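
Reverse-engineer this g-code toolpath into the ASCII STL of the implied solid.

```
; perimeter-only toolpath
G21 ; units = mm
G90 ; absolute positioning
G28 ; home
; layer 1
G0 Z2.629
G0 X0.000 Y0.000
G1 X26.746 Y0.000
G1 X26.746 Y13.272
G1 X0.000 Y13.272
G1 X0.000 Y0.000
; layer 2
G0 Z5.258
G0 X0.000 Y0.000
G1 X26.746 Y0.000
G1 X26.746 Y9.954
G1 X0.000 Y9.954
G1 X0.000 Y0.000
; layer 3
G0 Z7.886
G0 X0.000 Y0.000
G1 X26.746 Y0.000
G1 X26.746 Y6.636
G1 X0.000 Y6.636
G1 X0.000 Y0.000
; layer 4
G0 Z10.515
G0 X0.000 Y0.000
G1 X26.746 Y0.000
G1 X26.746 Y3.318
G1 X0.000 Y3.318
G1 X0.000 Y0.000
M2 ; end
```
solid part
  facet normal 0.0000 0.0000 -1.0000
    outer loop
      vertex 26.746 16.590 0.000
      vertex 26.746 0.000 0.000
      vertex 0.000 0.000 0.000
    endloop
  endfacet
  facet normal 0.0000 0.0000 -1.0000
    outer loop
      vertex 0.000 16.590 0.000
      vertex 26.746 16.590 0.000
      vertex 0.000 0.000 0.000
    endloop
  endfacet
  facet normal 0.0000 -1.0000 0.0000
    outer loop
      vertex 0.000 0.000 0.000
      vertex 26.746 0.000 0.000
      vertex 26.746 0.000 13.144
    endloop
  endfacet
  facet normal 0.0000 -1.0000 0.0000
    outer loop
      vertex 0.000 0.000 0.000
      vertex 26.746 0.000 13.144
      vertex 0.000 0.000 13.144
    endloop
  endfacet
  facet normal 0.0000 0.6210 0.7838
    outer loop
      vertex 0.000 0.000 13.144
      vertex 26.746 0.000 13.144
      vertex 26.746 16.590 0.000
    endloop
  endfacet
  facet normal 0.0000 0.6210 0.7838
    outer loop
      vertex 0.000 0.000 13.144
      vertex 26.746 16.590 0.000
      vertex 0.000 16.590 0.000
    endloop
  endfacet
  facet normal -1.0000 0.0000 0.0000
    outer loop
      vertex 0.000 0.000 13.144
      vertex 0.000 16.590 0.000
      vertex 0.000 0.000 0.000
    endloop
  endfacet
  facet normal 1.0000 0.0000 0.0000
    outer loop
      vertex 26.746 0.000 0.000
      vertex 26.746 16.590 0.000
      vertex 26.746 0.000 13.144
    endloop
  endfacet
endsolid part

The G0 Z moves step by Δz≈2.629 mm. The G1 loops shrink linearly with z, so the solid tapers from its base footprint up to z≈13.1. Closing with a flat bottom cap and the tapered top and triangulating gives 8 facets — a wedge (ramp): 26.7 × 16.6 mm base, rising to 13.1 mm along the y=0 edge and sloping linearly to z=0 at y=16.6.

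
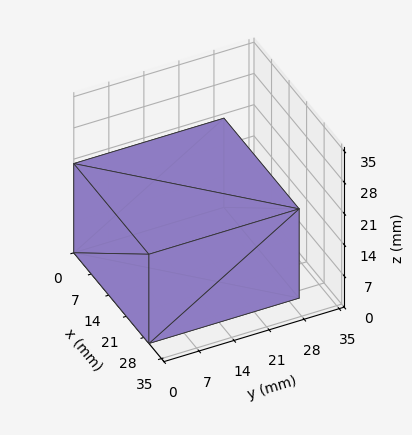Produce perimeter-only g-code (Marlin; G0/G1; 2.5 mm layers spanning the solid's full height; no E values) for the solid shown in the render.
Reading the render: the shape is a rectangular box, roughly 30 × 30 mm footprint and 20 mm tall (dimensions read to the nearest mm from the axis ticks). For the g-code, the solid's height is divided into equal slices at the stated Δz and each level perimeter traced with G1 moves after a G0 lift.

; perimeter-only toolpath
G21 ; units = mm
G90 ; absolute positioning
G28 ; home
; layer 1
G0 Z2.5
G0 X0.0 Y0.0
G1 X30.0 Y0.0
G1 X30.0 Y30.0
G1 X0.0 Y30.0
G1 X0.0 Y0.0
; layer 2
G0 Z5.0
G0 X0.0 Y0.0
G1 X30.0 Y0.0
G1 X30.0 Y30.0
G1 X0.0 Y30.0
G1 X0.0 Y0.0
; layer 3
G0 Z7.5
G0 X0.0 Y0.0
G1 X30.0 Y0.0
G1 X30.0 Y30.0
G1 X0.0 Y30.0
G1 X0.0 Y0.0
; layer 4
G0 Z10.0
G0 X0.0 Y0.0
G1 X30.0 Y0.0
G1 X30.0 Y30.0
G1 X0.0 Y30.0
G1 X0.0 Y0.0
; layer 5
G0 Z12.5
G0 X0.0 Y0.0
G1 X30.0 Y0.0
G1 X30.0 Y30.0
G1 X0.0 Y30.0
G1 X0.0 Y0.0
; layer 6
G0 Z15.0
G0 X0.0 Y0.0
G1 X30.0 Y0.0
G1 X30.0 Y30.0
G1 X0.0 Y30.0
G1 X0.0 Y0.0
; layer 7
G0 Z17.5
G0 X0.0 Y0.0
G1 X30.0 Y0.0
G1 X30.0 Y30.0
G1 X0.0 Y30.0
G1 X0.0 Y0.0
; layer 8
G0 Z20.0
G0 X0.0 Y0.0
G1 X30.0 Y0.0
G1 X30.0 Y30.0
G1 X0.0 Y30.0
G1 X0.0 Y0.0
M2 ; end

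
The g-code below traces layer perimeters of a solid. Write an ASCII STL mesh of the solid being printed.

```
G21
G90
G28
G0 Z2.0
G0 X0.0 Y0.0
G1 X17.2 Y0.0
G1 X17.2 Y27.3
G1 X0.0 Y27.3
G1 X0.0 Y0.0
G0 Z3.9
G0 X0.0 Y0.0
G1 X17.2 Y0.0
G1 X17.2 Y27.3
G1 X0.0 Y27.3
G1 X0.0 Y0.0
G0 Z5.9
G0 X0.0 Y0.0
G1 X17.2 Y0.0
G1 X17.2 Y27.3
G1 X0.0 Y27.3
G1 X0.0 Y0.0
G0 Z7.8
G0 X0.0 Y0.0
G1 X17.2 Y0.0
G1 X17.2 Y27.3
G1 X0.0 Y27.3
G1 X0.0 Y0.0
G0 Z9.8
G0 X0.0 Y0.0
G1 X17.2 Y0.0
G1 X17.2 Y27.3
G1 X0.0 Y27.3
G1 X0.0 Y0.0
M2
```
solid part
  facet normal 0.0000 0.0000 -1.0000
    outer loop
      vertex 17.2 27.3 0.0
      vertex 17.2 0.0 0.0
      vertex 0.0 0.0 0.0
    endloop
  endfacet
  facet normal 0.0000 0.0000 -1.0000
    outer loop
      vertex 0.0 27.3 0.0
      vertex 17.2 27.3 0.0
      vertex 0.0 0.0 0.0
    endloop
  endfacet
  facet normal 0.0000 0.0000 1.0000
    outer loop
      vertex 0.0 0.0 9.8
      vertex 17.2 0.0 9.8
      vertex 17.2 27.3 9.8
    endloop
  endfacet
  facet normal 0.0000 0.0000 1.0000
    outer loop
      vertex 0.0 0.0 9.8
      vertex 17.2 27.3 9.8
      vertex 0.0 27.3 9.8
    endloop
  endfacet
  facet normal 0.0000 -1.0000 0.0000
    outer loop
      vertex 0.0 0.0 0.0
      vertex 17.2 0.0 0.0
      vertex 17.2 0.0 9.8
    endloop
  endfacet
  facet normal 0.0000 -1.0000 0.0000
    outer loop
      vertex 0.0 0.0 0.0
      vertex 17.2 0.0 9.8
      vertex 0.0 0.0 9.8
    endloop
  endfacet
  facet normal 0.0000 1.0000 0.0000
    outer loop
      vertex 17.2 27.3 9.8
      vertex 17.2 27.3 0.0
      vertex 0.0 27.3 0.0
    endloop
  endfacet
  facet normal 0.0000 1.0000 0.0000
    outer loop
      vertex 0.0 27.3 9.8
      vertex 17.2 27.3 9.8
      vertex 0.0 27.3 0.0
    endloop
  endfacet
  facet normal -1.0000 0.0000 0.0000
    outer loop
      vertex 0.0 27.3 9.8
      vertex 0.0 27.3 0.0
      vertex 0.0 0.0 0.0
    endloop
  endfacet
  facet normal -1.0000 0.0000 0.0000
    outer loop
      vertex 0.0 0.0 9.8
      vertex 0.0 27.3 9.8
      vertex 0.0 0.0 0.0
    endloop
  endfacet
  facet normal 1.0000 0.0000 0.0000
    outer loop
      vertex 17.2 0.0 0.0
      vertex 17.2 27.3 0.0
      vertex 17.2 27.3 9.8
    endloop
  endfacet
  facet normal 1.0000 0.0000 0.0000
    outer loop
      vertex 17.2 0.0 0.0
      vertex 17.2 27.3 9.8
      vertex 17.2 0.0 9.8
    endloop
  endfacet
endsolid part

The G0 Z moves step by Δz≈2.0 mm. Every layer's G1 loop is the same polygon, so the solid is a straight extrusion of it from z=0 to z≈9.8. Closing with flat bottom and top caps and triangulating gives 12 facets — a rectangular box, roughly 17.2 × 27.3 mm footprint and 9.8 mm tall.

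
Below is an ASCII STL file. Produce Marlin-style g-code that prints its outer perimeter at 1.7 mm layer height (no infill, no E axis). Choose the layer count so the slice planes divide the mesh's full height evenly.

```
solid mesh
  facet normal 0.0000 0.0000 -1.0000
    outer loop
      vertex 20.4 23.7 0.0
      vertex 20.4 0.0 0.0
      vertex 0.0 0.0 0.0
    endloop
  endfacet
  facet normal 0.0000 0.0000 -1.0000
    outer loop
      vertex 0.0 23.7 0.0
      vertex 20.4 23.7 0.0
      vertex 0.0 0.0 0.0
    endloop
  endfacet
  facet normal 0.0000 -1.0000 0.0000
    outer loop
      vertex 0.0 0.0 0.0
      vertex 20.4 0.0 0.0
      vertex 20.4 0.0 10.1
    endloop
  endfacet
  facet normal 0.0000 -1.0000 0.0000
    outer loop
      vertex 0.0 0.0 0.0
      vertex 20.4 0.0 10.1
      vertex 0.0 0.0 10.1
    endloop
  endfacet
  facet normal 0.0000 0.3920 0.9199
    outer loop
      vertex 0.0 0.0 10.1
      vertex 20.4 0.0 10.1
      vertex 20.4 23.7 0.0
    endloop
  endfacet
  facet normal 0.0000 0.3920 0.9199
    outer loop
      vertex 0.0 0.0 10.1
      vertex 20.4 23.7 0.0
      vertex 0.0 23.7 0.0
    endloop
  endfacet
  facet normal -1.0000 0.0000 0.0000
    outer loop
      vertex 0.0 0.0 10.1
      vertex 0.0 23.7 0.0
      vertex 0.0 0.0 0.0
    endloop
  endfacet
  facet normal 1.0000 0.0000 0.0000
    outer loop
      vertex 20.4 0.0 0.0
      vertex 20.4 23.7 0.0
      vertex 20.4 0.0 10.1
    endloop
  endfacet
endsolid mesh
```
; perimeter-only toolpath
G21 ; units = mm
G90 ; absolute positioning
G28 ; home
; layer 1
G0 Z1.7
G0 X0.0 Y0.0
G1 X20.4 Y0.0
G1 X20.4 Y19.7
G1 X0.0 Y19.7
G1 X0.0 Y0.0
; layer 2
G0 Z3.4
G0 X0.0 Y0.0
G1 X20.4 Y0.0
G1 X20.4 Y15.8
G1 X0.0 Y15.8
G1 X0.0 Y0.0
; layer 3
G0 Z5.0
G0 X0.0 Y0.0
G1 X20.4 Y0.0
G1 X20.4 Y11.8
G1 X0.0 Y11.8
G1 X0.0 Y0.0
; layer 4
G0 Z6.7
G0 X0.0 Y0.0
G1 X20.4 Y0.0
G1 X20.4 Y7.9
G1 X0.0 Y7.9
G1 X0.0 Y0.0
; layer 5
G0 Z8.4
G0 X0.0 Y0.0
G1 X20.4 Y0.0
G1 X20.4 Y4.0
G1 X0.0 Y4.0
G1 X0.0 Y0.0
M2 ; end

The solid is a wedge (ramp): 20.4 × 23.7 mm base, rising to 10.1 mm along the y=0 edge and sloping linearly to z=0 at y=23.7. Slicing at Δz = 1.7 mm — 6 equal slices spanning the solid's height, so layer i sits at z = i·h/6 — gives 5 non-empty perimeters. Each is a 4-segment closed polygon; G0 lifts to the layer z and rapids to the start vertex, then G1 traces the edges. The cross-section shrinks linearly with z (the slice at the apex is degenerate and omitted).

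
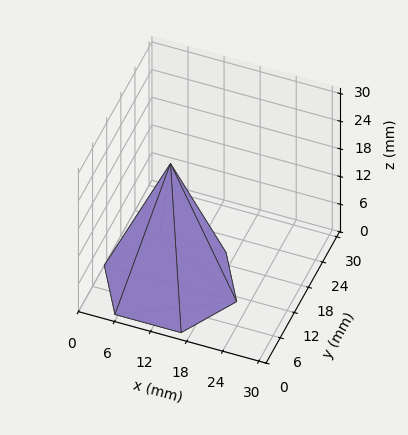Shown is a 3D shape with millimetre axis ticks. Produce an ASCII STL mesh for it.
Reading the render: the shape is a regular 6-sided pyramid, base circumscribed radius ≈ 11 mm, apex at z ≈ 26 mm (dimensions read to the nearest mm from the axis ticks). For the STL, each face is triangulated and given an outward normal.

solid part
  facet normal 0.0000 0.0000 -1.0000
    outer loop
      vertex 5.500 20.526 0.000
      vertex 16.500 20.526 0.000
      vertex 22.000 11.000 0.000
    endloop
  endfacet
  facet normal 0.0000 0.0000 -1.0000
    outer loop
      vertex 0.000 11.000 0.000
      vertex 5.500 20.526 0.000
      vertex 22.000 11.000 0.000
    endloop
  endfacet
  facet normal 0.0000 0.0000 -1.0000
    outer loop
      vertex 5.500 1.474 0.000
      vertex 0.000 11.000 0.000
      vertex 22.000 11.000 0.000
    endloop
  endfacet
  facet normal 0.0000 0.0000 -1.0000
    outer loop
      vertex 16.500 1.474 0.000
      vertex 5.500 1.474 0.000
      vertex 22.000 11.000 0.000
    endloop
  endfacet
  facet normal 0.8132 0.4695 0.3440
    outer loop
      vertex 22.000 11.000 0.000
      vertex 16.500 20.526 0.000
      vertex 11.000 11.000 26.000
    endloop
  endfacet
  facet normal 0.0000 0.9390 0.3440
    outer loop
      vertex 16.500 20.526 0.000
      vertex 5.500 20.526 0.000
      vertex 11.000 11.000 26.000
    endloop
  endfacet
  facet normal -0.8132 0.4695 0.3440
    outer loop
      vertex 5.500 20.526 0.000
      vertex 0.000 11.000 0.000
      vertex 11.000 11.000 26.000
    endloop
  endfacet
  facet normal -0.8132 -0.4695 0.3440
    outer loop
      vertex 0.000 11.000 0.000
      vertex 5.500 1.474 0.000
      vertex 11.000 11.000 26.000
    endloop
  endfacet
  facet normal 0.0000 -0.9390 0.3440
    outer loop
      vertex 5.500 1.474 0.000
      vertex 16.500 1.474 0.000
      vertex 11.000 11.000 26.000
    endloop
  endfacet
  facet normal 0.8132 -0.4695 0.3440
    outer loop
      vertex 16.500 1.474 0.000
      vertex 22.000 11.000 0.000
      vertex 11.000 11.000 26.000
    endloop
  endfacet
endsolid part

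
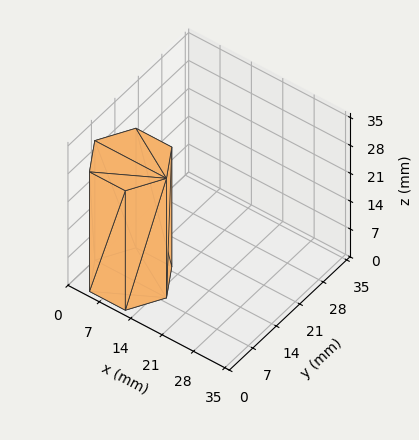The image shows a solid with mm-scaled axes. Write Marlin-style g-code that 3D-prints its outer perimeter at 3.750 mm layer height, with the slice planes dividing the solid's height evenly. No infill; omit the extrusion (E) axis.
Reading the render: the shape is a regular 6-sided prism (a cylinder approximated with 6 flat sides), circumscribed radius ≈ 8 mm, height ≈ 30 mm (dimensions read to the nearest mm from the axis ticks). For the g-code, the solid's height is divided into equal slices at the stated Δz and each level perimeter traced with G1 moves after a G0 lift.

; perimeter-only toolpath
G21 ; units = mm
G90 ; absolute positioning
G28 ; home
; layer 1
G0 Z3.750
G0 X16.000 Y8.000
G1 X12.000 Y14.928
G1 X4.000 Y14.928
G1 X0.000 Y8.000
G1 X4.000 Y1.072
G1 X12.000 Y1.072
G1 X16.000 Y8.000
; layer 2
G0 Z7.500
G0 X16.000 Y8.000
G1 X12.000 Y14.928
G1 X4.000 Y14.928
G1 X0.000 Y8.000
G1 X4.000 Y1.072
G1 X12.000 Y1.072
G1 X16.000 Y8.000
; layer 3
G0 Z11.250
G0 X16.000 Y8.000
G1 X12.000 Y14.928
G1 X4.000 Y14.928
G1 X0.000 Y8.000
G1 X4.000 Y1.072
G1 X12.000 Y1.072
G1 X16.000 Y8.000
; layer 4
G0 Z15.000
G0 X16.000 Y8.000
G1 X12.000 Y14.928
G1 X4.000 Y14.928
G1 X0.000 Y8.000
G1 X4.000 Y1.072
G1 X12.000 Y1.072
G1 X16.000 Y8.000
; layer 5
G0 Z18.750
G0 X16.000 Y8.000
G1 X12.000 Y14.928
G1 X4.000 Y14.928
G1 X0.000 Y8.000
G1 X4.000 Y1.072
G1 X12.000 Y1.072
G1 X16.000 Y8.000
; layer 6
G0 Z22.500
G0 X16.000 Y8.000
G1 X12.000 Y14.928
G1 X4.000 Y14.928
G1 X0.000 Y8.000
G1 X4.000 Y1.072
G1 X12.000 Y1.072
G1 X16.000 Y8.000
; layer 7
G0 Z26.250
G0 X16.000 Y8.000
G1 X12.000 Y14.928
G1 X4.000 Y14.928
G1 X0.000 Y8.000
G1 X4.000 Y1.072
G1 X12.000 Y1.072
G1 X16.000 Y8.000
; layer 8
G0 Z30.000
G0 X16.000 Y8.000
G1 X12.000 Y14.928
G1 X4.000 Y14.928
G1 X0.000 Y8.000
G1 X4.000 Y1.072
G1 X12.000 Y1.072
G1 X16.000 Y8.000
M2 ; end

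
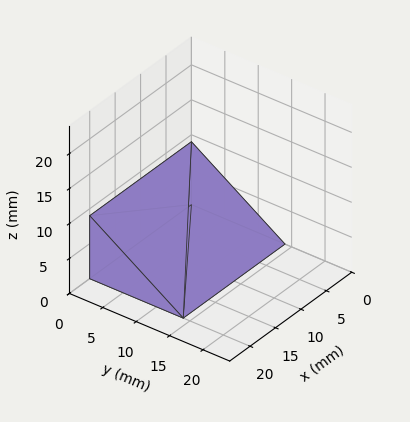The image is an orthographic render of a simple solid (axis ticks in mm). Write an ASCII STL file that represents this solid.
Reading the render: the shape is a wedge (ramp): 20 × 14 mm base, rising to 9 mm along the y=0 edge and sloping linearly to z=0 at y=14 (dimensions read to the nearest mm from the axis ticks). For the STL, each face is triangulated and given an outward normal.

solid part
  facet normal 0.0000 0.0000 -1.0000
    outer loop
      vertex 20.0 14.0 0.0
      vertex 20.0 0.0 0.0
      vertex 0.0 0.0 0.0
    endloop
  endfacet
  facet normal 0.0000 0.0000 -1.0000
    outer loop
      vertex 0.0 14.0 0.0
      vertex 20.0 14.0 0.0
      vertex 0.0 0.0 0.0
    endloop
  endfacet
  facet normal 0.0000 -1.0000 0.0000
    outer loop
      vertex 0.0 0.0 0.0
      vertex 20.0 0.0 0.0
      vertex 20.0 0.0 9.0
    endloop
  endfacet
  facet normal 0.0000 -1.0000 0.0000
    outer loop
      vertex 0.0 0.0 0.0
      vertex 20.0 0.0 9.0
      vertex 0.0 0.0 9.0
    endloop
  endfacet
  facet normal 0.0000 0.5408 0.8412
    outer loop
      vertex 0.0 0.0 9.0
      vertex 20.0 0.0 9.0
      vertex 20.0 14.0 0.0
    endloop
  endfacet
  facet normal 0.0000 0.5408 0.8412
    outer loop
      vertex 0.0 0.0 9.0
      vertex 20.0 14.0 0.0
      vertex 0.0 14.0 0.0
    endloop
  endfacet
  facet normal -1.0000 0.0000 0.0000
    outer loop
      vertex 0.0 0.0 9.0
      vertex 0.0 14.0 0.0
      vertex 0.0 0.0 0.0
    endloop
  endfacet
  facet normal 1.0000 0.0000 0.0000
    outer loop
      vertex 20.0 0.0 0.0
      vertex 20.0 14.0 0.0
      vertex 20.0 0.0 9.0
    endloop
  endfacet
endsolid part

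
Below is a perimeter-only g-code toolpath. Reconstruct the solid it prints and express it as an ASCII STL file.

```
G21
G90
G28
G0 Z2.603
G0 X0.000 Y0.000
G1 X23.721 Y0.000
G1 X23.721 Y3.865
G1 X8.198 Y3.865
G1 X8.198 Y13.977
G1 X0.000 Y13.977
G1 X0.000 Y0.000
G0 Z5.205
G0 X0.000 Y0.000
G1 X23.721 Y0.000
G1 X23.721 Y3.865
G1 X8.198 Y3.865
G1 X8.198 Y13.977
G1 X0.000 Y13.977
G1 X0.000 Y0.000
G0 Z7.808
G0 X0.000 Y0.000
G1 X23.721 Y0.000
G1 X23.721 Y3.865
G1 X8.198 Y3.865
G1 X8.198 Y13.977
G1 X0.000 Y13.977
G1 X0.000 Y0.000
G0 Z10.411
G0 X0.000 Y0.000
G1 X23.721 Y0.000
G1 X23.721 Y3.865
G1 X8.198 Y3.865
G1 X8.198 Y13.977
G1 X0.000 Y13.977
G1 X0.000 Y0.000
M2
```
solid part
  facet normal 0.0000 0.0000 -1.0000
    outer loop
      vertex 23.721 3.865 0.000
      vertex 23.721 0.000 0.000
      vertex 0.000 0.000 0.000
    endloop
  endfacet
  facet normal 0.0000 0.0000 -1.0000
    outer loop
      vertex 8.198 3.865 0.000
      vertex 23.721 3.865 0.000
      vertex 0.000 0.000 0.000
    endloop
  endfacet
  facet normal 0.0000 0.0000 -1.0000
    outer loop
      vertex 8.198 13.977 0.000
      vertex 8.198 3.865 0.000
      vertex 0.000 0.000 0.000
    endloop
  endfacet
  facet normal 0.0000 0.0000 -1.0000
    outer loop
      vertex 0.000 13.977 0.000
      vertex 8.198 13.977 0.000
      vertex 0.000 0.000 0.000
    endloop
  endfacet
  facet normal 0.0000 0.0000 1.0000
    outer loop
      vertex 0.000 0.000 10.411
      vertex 23.721 0.000 10.411
      vertex 23.721 3.865 10.411
    endloop
  endfacet
  facet normal 0.0000 0.0000 1.0000
    outer loop
      vertex 0.000 0.000 10.411
      vertex 23.721 3.865 10.411
      vertex 8.198 3.865 10.411
    endloop
  endfacet
  facet normal 0.0000 0.0000 1.0000
    outer loop
      vertex 0.000 0.000 10.411
      vertex 8.198 3.865 10.411
      vertex 8.198 13.977 10.411
    endloop
  endfacet
  facet normal 0.0000 0.0000 1.0000
    outer loop
      vertex 0.000 0.000 10.411
      vertex 8.198 13.977 10.411
      vertex 0.000 13.977 10.411
    endloop
  endfacet
  facet normal 0.0000 -1.0000 0.0000
    outer loop
      vertex 0.000 0.000 0.000
      vertex 23.721 0.000 0.000
      vertex 23.721 0.000 10.411
    endloop
  endfacet
  facet normal 0.0000 -1.0000 0.0000
    outer loop
      vertex 0.000 0.000 0.000
      vertex 23.721 0.000 10.411
      vertex 0.000 0.000 10.411
    endloop
  endfacet
  facet normal 1.0000 0.0000 0.0000
    outer loop
      vertex 23.721 0.000 0.000
      vertex 23.721 3.865 0.000
      vertex 23.721 3.865 10.411
    endloop
  endfacet
  facet normal 1.0000 0.0000 0.0000
    outer loop
      vertex 23.721 0.000 0.000
      vertex 23.721 3.865 10.411
      vertex 23.721 0.000 10.411
    endloop
  endfacet
  facet normal 0.0000 1.0000 0.0000
    outer loop
      vertex 23.721 3.865 0.000
      vertex 8.198 3.865 0.000
      vertex 8.198 3.865 10.411
    endloop
  endfacet
  facet normal 0.0000 1.0000 0.0000
    outer loop
      vertex 23.721 3.865 0.000
      vertex 8.198 3.865 10.411
      vertex 23.721 3.865 10.411
    endloop
  endfacet
  facet normal 1.0000 0.0000 0.0000
    outer loop
      vertex 8.198 3.865 0.000
      vertex 8.198 13.977 0.000
      vertex 8.198 13.977 10.411
    endloop
  endfacet
  facet normal 1.0000 0.0000 0.0000
    outer loop
      vertex 8.198 3.865 0.000
      vertex 8.198 13.977 10.411
      vertex 8.198 3.865 10.411
    endloop
  endfacet
  facet normal 0.0000 1.0000 0.0000
    outer loop
      vertex 8.198 13.977 0.000
      vertex 0.000 13.977 0.000
      vertex 0.000 13.977 10.411
    endloop
  endfacet
  facet normal 0.0000 1.0000 0.0000
    outer loop
      vertex 8.198 13.977 0.000
      vertex 0.000 13.977 10.411
      vertex 8.198 13.977 10.411
    endloop
  endfacet
  facet normal -1.0000 0.0000 0.0000
    outer loop
      vertex 0.000 13.977 0.000
      vertex 0.000 0.000 0.000
      vertex 0.000 0.000 10.411
    endloop
  endfacet
  facet normal -1.0000 0.0000 0.0000
    outer loop
      vertex 0.000 13.977 0.000
      vertex 0.000 0.000 10.411
      vertex 0.000 13.977 10.411
    endloop
  endfacet
endsolid part

The G0 Z moves step by Δz≈2.603 mm. Every layer's G1 loop is the same polygon, so the solid is a straight extrusion of it from z=0 to z≈10.4. Closing with flat bottom and top caps and triangulating gives 20 facets — an L-shaped prism: outer 23.7 × 14 mm, arm thicknesses ≈ 3.87 mm (horizontal) and 8.2 mm (vertical), extruded 10.4 mm in z.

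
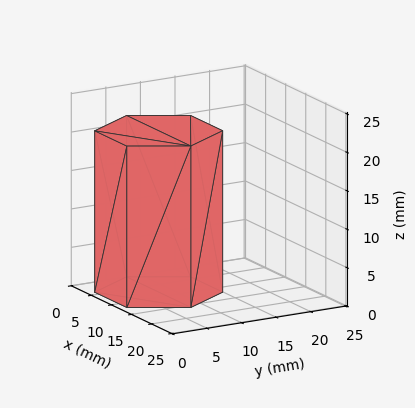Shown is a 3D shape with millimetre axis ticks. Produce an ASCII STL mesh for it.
Reading the render: the shape is a regular 6-sided prism (a cylinder approximated with 6 flat sides), circumscribed radius ≈ 8 mm, height ≈ 21 mm (dimensions read to the nearest mm from the axis ticks). For the STL, each face is triangulated and given an outward normal.

solid part
  facet normal 0.0000 0.0000 -1.0000
    outer loop
      vertex 4.000 14.928 0.000
      vertex 12.000 14.928 0.000
      vertex 16.000 8.000 0.000
    endloop
  endfacet
  facet normal 0.0000 0.0000 -1.0000
    outer loop
      vertex 0.000 8.000 0.000
      vertex 4.000 14.928 0.000
      vertex 16.000 8.000 0.000
    endloop
  endfacet
  facet normal 0.0000 0.0000 -1.0000
    outer loop
      vertex 4.000 1.072 0.000
      vertex 0.000 8.000 0.000
      vertex 16.000 8.000 0.000
    endloop
  endfacet
  facet normal 0.0000 0.0000 -1.0000
    outer loop
      vertex 12.000 1.072 0.000
      vertex 4.000 1.072 0.000
      vertex 16.000 8.000 0.000
    endloop
  endfacet
  facet normal 0.0000 0.0000 1.0000
    outer loop
      vertex 16.000 8.000 21.000
      vertex 12.000 14.928 21.000
      vertex 4.000 14.928 21.000
    endloop
  endfacet
  facet normal 0.0000 0.0000 1.0000
    outer loop
      vertex 16.000 8.000 21.000
      vertex 4.000 14.928 21.000
      vertex 0.000 8.000 21.000
    endloop
  endfacet
  facet normal 0.0000 0.0000 1.0000
    outer loop
      vertex 16.000 8.000 21.000
      vertex 0.000 8.000 21.000
      vertex 4.000 1.072 21.000
    endloop
  endfacet
  facet normal 0.0000 0.0000 1.0000
    outer loop
      vertex 16.000 8.000 21.000
      vertex 4.000 1.072 21.000
      vertex 12.000 1.072 21.000
    endloop
  endfacet
  facet normal 0.8660 0.5000 0.0000
    outer loop
      vertex 16.000 8.000 0.000
      vertex 12.000 14.928 0.000
      vertex 12.000 14.928 21.000
    endloop
  endfacet
  facet normal 0.8660 0.5000 0.0000
    outer loop
      vertex 16.000 8.000 0.000
      vertex 12.000 14.928 21.000
      vertex 16.000 8.000 21.000
    endloop
  endfacet
  facet normal 0.0000 1.0000 0.0000
    outer loop
      vertex 12.000 14.928 0.000
      vertex 4.000 14.928 0.000
      vertex 4.000 14.928 21.000
    endloop
  endfacet
  facet normal 0.0000 1.0000 0.0000
    outer loop
      vertex 12.000 14.928 0.000
      vertex 4.000 14.928 21.000
      vertex 12.000 14.928 21.000
    endloop
  endfacet
  facet normal -0.8660 0.5000 0.0000
    outer loop
      vertex 4.000 14.928 0.000
      vertex 0.000 8.000 0.000
      vertex 0.000 8.000 21.000
    endloop
  endfacet
  facet normal -0.8660 0.5000 0.0000
    outer loop
      vertex 4.000 14.928 0.000
      vertex 0.000 8.000 21.000
      vertex 4.000 14.928 21.000
    endloop
  endfacet
  facet normal -0.8660 -0.5000 0.0000
    outer loop
      vertex 0.000 8.000 0.000
      vertex 4.000 1.072 0.000
      vertex 4.000 1.072 21.000
    endloop
  endfacet
  facet normal -0.8660 -0.5000 0.0000
    outer loop
      vertex 0.000 8.000 0.000
      vertex 4.000 1.072 21.000
      vertex 0.000 8.000 21.000
    endloop
  endfacet
  facet normal 0.0000 -1.0000 0.0000
    outer loop
      vertex 4.000 1.072 0.000
      vertex 12.000 1.072 0.000
      vertex 12.000 1.072 21.000
    endloop
  endfacet
  facet normal 0.0000 -1.0000 0.0000
    outer loop
      vertex 4.000 1.072 0.000
      vertex 12.000 1.072 21.000
      vertex 4.000 1.072 21.000
    endloop
  endfacet
  facet normal 0.8660 -0.5000 0.0000
    outer loop
      vertex 12.000 1.072 0.000
      vertex 16.000 8.000 0.000
      vertex 16.000 8.000 21.000
    endloop
  endfacet
  facet normal 0.8660 -0.5000 0.0000
    outer loop
      vertex 12.000 1.072 0.000
      vertex 16.000 8.000 21.000
      vertex 12.000 1.072 21.000
    endloop
  endfacet
endsolid part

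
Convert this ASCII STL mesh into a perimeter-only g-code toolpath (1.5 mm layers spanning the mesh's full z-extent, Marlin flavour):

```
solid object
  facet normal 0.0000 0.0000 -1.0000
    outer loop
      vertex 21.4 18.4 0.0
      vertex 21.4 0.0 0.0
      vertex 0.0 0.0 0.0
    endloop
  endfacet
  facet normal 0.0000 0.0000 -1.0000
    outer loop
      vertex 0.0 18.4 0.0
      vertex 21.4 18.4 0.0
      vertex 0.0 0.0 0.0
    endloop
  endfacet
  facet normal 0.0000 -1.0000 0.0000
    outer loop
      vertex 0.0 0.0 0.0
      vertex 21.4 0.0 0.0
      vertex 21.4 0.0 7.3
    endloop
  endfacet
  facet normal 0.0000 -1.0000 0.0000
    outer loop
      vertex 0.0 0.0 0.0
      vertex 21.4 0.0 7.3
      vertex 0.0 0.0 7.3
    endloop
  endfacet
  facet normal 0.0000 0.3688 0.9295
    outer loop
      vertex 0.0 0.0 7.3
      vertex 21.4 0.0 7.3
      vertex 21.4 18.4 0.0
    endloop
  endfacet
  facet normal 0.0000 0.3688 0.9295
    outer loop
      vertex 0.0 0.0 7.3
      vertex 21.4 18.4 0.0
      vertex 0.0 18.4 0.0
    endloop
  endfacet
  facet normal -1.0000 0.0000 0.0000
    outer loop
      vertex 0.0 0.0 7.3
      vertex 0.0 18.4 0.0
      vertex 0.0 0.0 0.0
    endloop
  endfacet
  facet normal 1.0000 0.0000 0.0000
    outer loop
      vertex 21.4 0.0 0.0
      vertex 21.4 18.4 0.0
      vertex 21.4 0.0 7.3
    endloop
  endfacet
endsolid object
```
; perimeter-only toolpath
G21 ; units = mm
G90 ; absolute positioning
G28 ; home
; layer 1
G0 Z1.5
G0 X0.0 Y0.0
G1 X21.4 Y0.0
G1 X21.4 Y14.7
G1 X0.0 Y14.7
G1 X0.0 Y0.0
; layer 2
G0 Z2.9
G0 X0.0 Y0.0
G1 X21.4 Y0.0
G1 X21.4 Y11.0
G1 X0.0 Y11.0
G1 X0.0 Y0.0
; layer 3
G0 Z4.4
G0 X0.0 Y0.0
G1 X21.4 Y0.0
G1 X21.4 Y7.4
G1 X0.0 Y7.4
G1 X0.0 Y0.0
; layer 4
G0 Z5.8
G0 X0.0 Y0.0
G1 X21.4 Y0.0
G1 X21.4 Y3.7
G1 X0.0 Y3.7
G1 X0.0 Y0.0
M2 ; end

The solid is a wedge (ramp): 21.4 × 18.4 mm base, rising to 7.3 mm along the y=0 edge and sloping linearly to z=0 at y=18.4. Slicing at Δz = 1.5 mm — 5 equal slices spanning the solid's height, so layer i sits at z = i·h/5 — gives 4 non-empty perimeters. Each is a 4-segment closed polygon; G0 lifts to the layer z and rapids to the start vertex, then G1 traces the edges. The cross-section shrinks linearly with z (the slice at the apex is degenerate and omitted).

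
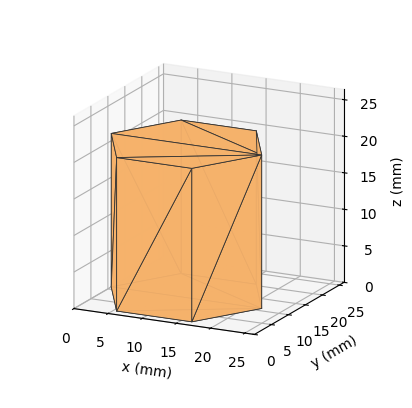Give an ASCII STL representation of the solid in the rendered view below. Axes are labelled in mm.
Reading the render: the shape is a regular 6-sided prism (a cylinder approximated with 6 flat sides), circumscribed radius ≈ 11 mm, height ≈ 21 mm (dimensions read to the nearest mm from the axis ticks). For the STL, each face is triangulated and given an outward normal.

solid part
  facet normal 0.0000 0.0000 -1.0000
    outer loop
      vertex 5.5 20.5 0.0
      vertex 16.5 20.5 0.0
      vertex 22.0 11.0 0.0
    endloop
  endfacet
  facet normal 0.0000 0.0000 -1.0000
    outer loop
      vertex 0.0 11.0 0.0
      vertex 5.5 20.5 0.0
      vertex 22.0 11.0 0.0
    endloop
  endfacet
  facet normal 0.0000 0.0000 -1.0000
    outer loop
      vertex 5.5 1.5 0.0
      vertex 0.0 11.0 0.0
      vertex 22.0 11.0 0.0
    endloop
  endfacet
  facet normal 0.0000 0.0000 -1.0000
    outer loop
      vertex 16.5 1.5 0.0
      vertex 5.5 1.5 0.0
      vertex 22.0 11.0 0.0
    endloop
  endfacet
  facet normal 0.0000 0.0000 1.0000
    outer loop
      vertex 22.0 11.0 21.0
      vertex 16.5 20.5 21.0
      vertex 5.5 20.5 21.0
    endloop
  endfacet
  facet normal 0.0000 0.0000 1.0000
    outer loop
      vertex 22.0 11.0 21.0
      vertex 5.5 20.5 21.0
      vertex 0.0 11.0 21.0
    endloop
  endfacet
  facet normal 0.0000 0.0000 1.0000
    outer loop
      vertex 22.0 11.0 21.0
      vertex 0.0 11.0 21.0
      vertex 5.5 1.5 21.0
    endloop
  endfacet
  facet normal 0.0000 0.0000 1.0000
    outer loop
      vertex 22.0 11.0 21.0
      vertex 5.5 1.5 21.0
      vertex 16.5 1.5 21.0
    endloop
  endfacet
  facet normal 0.8654 0.5010 0.0000
    outer loop
      vertex 22.0 11.0 0.0
      vertex 16.5 20.5 0.0
      vertex 16.5 20.5 21.0
    endloop
  endfacet
  facet normal 0.8654 0.5010 0.0000
    outer loop
      vertex 22.0 11.0 0.0
      vertex 16.5 20.5 21.0
      vertex 22.0 11.0 21.0
    endloop
  endfacet
  facet normal 0.0000 1.0000 0.0000
    outer loop
      vertex 16.5 20.5 0.0
      vertex 5.5 20.5 0.0
      vertex 5.5 20.5 21.0
    endloop
  endfacet
  facet normal 0.0000 1.0000 0.0000
    outer loop
      vertex 16.5 20.5 0.0
      vertex 5.5 20.5 21.0
      vertex 16.5 20.5 21.0
    endloop
  endfacet
  facet normal -0.8654 0.5010 0.0000
    outer loop
      vertex 5.5 20.5 0.0
      vertex 0.0 11.0 0.0
      vertex 0.0 11.0 21.0
    endloop
  endfacet
  facet normal -0.8654 0.5010 0.0000
    outer loop
      vertex 5.5 20.5 0.0
      vertex 0.0 11.0 21.0
      vertex 5.5 20.5 21.0
    endloop
  endfacet
  facet normal -0.8654 -0.5010 0.0000
    outer loop
      vertex 0.0 11.0 0.0
      vertex 5.5 1.5 0.0
      vertex 5.5 1.5 21.0
    endloop
  endfacet
  facet normal -0.8654 -0.5010 0.0000
    outer loop
      vertex 0.0 11.0 0.0
      vertex 5.5 1.5 21.0
      vertex 0.0 11.0 21.0
    endloop
  endfacet
  facet normal 0.0000 -1.0000 0.0000
    outer loop
      vertex 5.5 1.5 0.0
      vertex 16.5 1.5 0.0
      vertex 16.5 1.5 21.0
    endloop
  endfacet
  facet normal 0.0000 -1.0000 0.0000
    outer loop
      vertex 5.5 1.5 0.0
      vertex 16.5 1.5 21.0
      vertex 5.5 1.5 21.0
    endloop
  endfacet
  facet normal 0.8654 -0.5010 0.0000
    outer loop
      vertex 16.5 1.5 0.0
      vertex 22.0 11.0 0.0
      vertex 22.0 11.0 21.0
    endloop
  endfacet
  facet normal 0.8654 -0.5010 0.0000
    outer loop
      vertex 16.5 1.5 0.0
      vertex 22.0 11.0 21.0
      vertex 16.5 1.5 21.0
    endloop
  endfacet
endsolid part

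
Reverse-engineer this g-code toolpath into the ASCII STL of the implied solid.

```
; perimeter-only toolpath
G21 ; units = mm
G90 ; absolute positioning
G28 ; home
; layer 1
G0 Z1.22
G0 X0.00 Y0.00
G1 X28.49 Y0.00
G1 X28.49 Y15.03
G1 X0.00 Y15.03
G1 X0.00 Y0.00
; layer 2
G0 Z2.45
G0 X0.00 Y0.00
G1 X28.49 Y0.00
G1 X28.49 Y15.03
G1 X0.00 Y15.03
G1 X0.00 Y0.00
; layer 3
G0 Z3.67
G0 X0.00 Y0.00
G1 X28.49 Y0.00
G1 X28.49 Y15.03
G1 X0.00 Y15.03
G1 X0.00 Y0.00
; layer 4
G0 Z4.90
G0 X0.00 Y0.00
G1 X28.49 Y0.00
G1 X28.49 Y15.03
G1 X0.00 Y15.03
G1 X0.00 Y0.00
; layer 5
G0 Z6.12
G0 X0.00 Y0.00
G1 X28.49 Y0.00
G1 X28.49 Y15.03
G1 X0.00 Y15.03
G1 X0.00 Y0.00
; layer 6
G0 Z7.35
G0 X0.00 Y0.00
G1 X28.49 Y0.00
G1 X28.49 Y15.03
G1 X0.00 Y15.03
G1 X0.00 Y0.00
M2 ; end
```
solid part
  facet normal 0.0000 0.0000 -1.0000
    outer loop
      vertex 28.49 15.03 0.00
      vertex 28.49 0.00 0.00
      vertex 0.00 0.00 0.00
    endloop
  endfacet
  facet normal 0.0000 0.0000 -1.0000
    outer loop
      vertex 0.00 15.03 0.00
      vertex 28.49 15.03 0.00
      vertex 0.00 0.00 0.00
    endloop
  endfacet
  facet normal 0.0000 0.0000 1.0000
    outer loop
      vertex 0.00 0.00 7.35
      vertex 28.49 0.00 7.35
      vertex 28.49 15.03 7.35
    endloop
  endfacet
  facet normal 0.0000 0.0000 1.0000
    outer loop
      vertex 0.00 0.00 7.35
      vertex 28.49 15.03 7.35
      vertex 0.00 15.03 7.35
    endloop
  endfacet
  facet normal 0.0000 -1.0000 0.0000
    outer loop
      vertex 0.00 0.00 0.00
      vertex 28.49 0.00 0.00
      vertex 28.49 0.00 7.35
    endloop
  endfacet
  facet normal 0.0000 -1.0000 0.0000
    outer loop
      vertex 0.00 0.00 0.00
      vertex 28.49 0.00 7.35
      vertex 0.00 0.00 7.35
    endloop
  endfacet
  facet normal 0.0000 1.0000 0.0000
    outer loop
      vertex 28.49 15.03 7.35
      vertex 28.49 15.03 0.00
      vertex 0.00 15.03 0.00
    endloop
  endfacet
  facet normal 0.0000 1.0000 0.0000
    outer loop
      vertex 0.00 15.03 7.35
      vertex 28.49 15.03 7.35
      vertex 0.00 15.03 0.00
    endloop
  endfacet
  facet normal -1.0000 0.0000 0.0000
    outer loop
      vertex 0.00 15.03 7.35
      vertex 0.00 15.03 0.00
      vertex 0.00 0.00 0.00
    endloop
  endfacet
  facet normal -1.0000 0.0000 0.0000
    outer loop
      vertex 0.00 0.00 7.35
      vertex 0.00 15.03 7.35
      vertex 0.00 0.00 0.00
    endloop
  endfacet
  facet normal 1.0000 0.0000 0.0000
    outer loop
      vertex 28.49 0.00 0.00
      vertex 28.49 15.03 0.00
      vertex 28.49 15.03 7.35
    endloop
  endfacet
  facet normal 1.0000 0.0000 0.0000
    outer loop
      vertex 28.49 0.00 0.00
      vertex 28.49 15.03 7.35
      vertex 28.49 0.00 7.35
    endloop
  endfacet
endsolid part

The G0 Z moves step by Δz≈1.22 mm. Every layer's G1 loop is the same polygon, so the solid is a straight extrusion of it from z=0 to z≈7.35. Closing with flat bottom and top caps and triangulating gives 12 facets — a rectangular box, roughly 28.5 × 15 mm footprint and 7.35 mm tall.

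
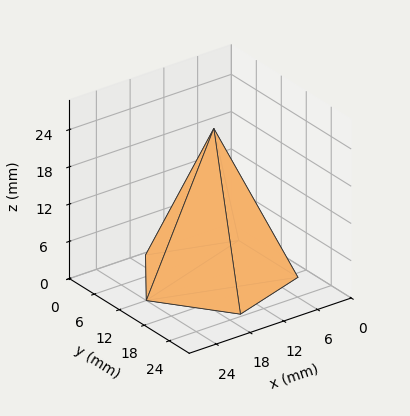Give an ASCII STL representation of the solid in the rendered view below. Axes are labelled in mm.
Reading the render: the shape is a regular 5-sided pyramid, base circumscribed radius ≈ 12 mm, apex at z ≈ 24 mm (dimensions read to the nearest mm from the axis ticks). For the STL, each face is triangulated and given an outward normal.

solid part
  facet normal 0.0000 0.0000 -1.0000
    outer loop
      vertex 2.3 19.1 0.0
      vertex 15.7 23.4 0.0
      vertex 24.0 12.0 0.0
    endloop
  endfacet
  facet normal 0.0000 0.0000 -1.0000
    outer loop
      vertex 2.3 4.9 0.0
      vertex 2.3 19.1 0.0
      vertex 24.0 12.0 0.0
    endloop
  endfacet
  facet normal 0.0000 0.0000 -1.0000
    outer loop
      vertex 15.7 0.6 0.0
      vertex 2.3 4.9 0.0
      vertex 24.0 12.0 0.0
    endloop
  endfacet
  facet normal 0.7495 0.5457 0.3748
    outer loop
      vertex 24.0 12.0 0.0
      vertex 15.7 23.4 0.0
      vertex 12.0 12.0 24.0
    endloop
  endfacet
  facet normal -0.2832 0.8825 0.3755
    outer loop
      vertex 15.7 23.4 0.0
      vertex 2.3 19.1 0.0
      vertex 12.0 12.0 24.0
    endloop
  endfacet
  facet normal -0.9271 0.0000 0.3747
    outer loop
      vertex 2.3 19.1 0.0
      vertex 2.3 4.9 0.0
      vertex 12.0 12.0 24.0
    endloop
  endfacet
  facet normal -0.2832 -0.8825 0.3755
    outer loop
      vertex 2.3 4.9 0.0
      vertex 15.7 0.6 0.0
      vertex 12.0 12.0 24.0
    endloop
  endfacet
  facet normal 0.7495 -0.5457 0.3748
    outer loop
      vertex 15.7 0.6 0.0
      vertex 24.0 12.0 0.0
      vertex 12.0 12.0 24.0
    endloop
  endfacet
endsolid part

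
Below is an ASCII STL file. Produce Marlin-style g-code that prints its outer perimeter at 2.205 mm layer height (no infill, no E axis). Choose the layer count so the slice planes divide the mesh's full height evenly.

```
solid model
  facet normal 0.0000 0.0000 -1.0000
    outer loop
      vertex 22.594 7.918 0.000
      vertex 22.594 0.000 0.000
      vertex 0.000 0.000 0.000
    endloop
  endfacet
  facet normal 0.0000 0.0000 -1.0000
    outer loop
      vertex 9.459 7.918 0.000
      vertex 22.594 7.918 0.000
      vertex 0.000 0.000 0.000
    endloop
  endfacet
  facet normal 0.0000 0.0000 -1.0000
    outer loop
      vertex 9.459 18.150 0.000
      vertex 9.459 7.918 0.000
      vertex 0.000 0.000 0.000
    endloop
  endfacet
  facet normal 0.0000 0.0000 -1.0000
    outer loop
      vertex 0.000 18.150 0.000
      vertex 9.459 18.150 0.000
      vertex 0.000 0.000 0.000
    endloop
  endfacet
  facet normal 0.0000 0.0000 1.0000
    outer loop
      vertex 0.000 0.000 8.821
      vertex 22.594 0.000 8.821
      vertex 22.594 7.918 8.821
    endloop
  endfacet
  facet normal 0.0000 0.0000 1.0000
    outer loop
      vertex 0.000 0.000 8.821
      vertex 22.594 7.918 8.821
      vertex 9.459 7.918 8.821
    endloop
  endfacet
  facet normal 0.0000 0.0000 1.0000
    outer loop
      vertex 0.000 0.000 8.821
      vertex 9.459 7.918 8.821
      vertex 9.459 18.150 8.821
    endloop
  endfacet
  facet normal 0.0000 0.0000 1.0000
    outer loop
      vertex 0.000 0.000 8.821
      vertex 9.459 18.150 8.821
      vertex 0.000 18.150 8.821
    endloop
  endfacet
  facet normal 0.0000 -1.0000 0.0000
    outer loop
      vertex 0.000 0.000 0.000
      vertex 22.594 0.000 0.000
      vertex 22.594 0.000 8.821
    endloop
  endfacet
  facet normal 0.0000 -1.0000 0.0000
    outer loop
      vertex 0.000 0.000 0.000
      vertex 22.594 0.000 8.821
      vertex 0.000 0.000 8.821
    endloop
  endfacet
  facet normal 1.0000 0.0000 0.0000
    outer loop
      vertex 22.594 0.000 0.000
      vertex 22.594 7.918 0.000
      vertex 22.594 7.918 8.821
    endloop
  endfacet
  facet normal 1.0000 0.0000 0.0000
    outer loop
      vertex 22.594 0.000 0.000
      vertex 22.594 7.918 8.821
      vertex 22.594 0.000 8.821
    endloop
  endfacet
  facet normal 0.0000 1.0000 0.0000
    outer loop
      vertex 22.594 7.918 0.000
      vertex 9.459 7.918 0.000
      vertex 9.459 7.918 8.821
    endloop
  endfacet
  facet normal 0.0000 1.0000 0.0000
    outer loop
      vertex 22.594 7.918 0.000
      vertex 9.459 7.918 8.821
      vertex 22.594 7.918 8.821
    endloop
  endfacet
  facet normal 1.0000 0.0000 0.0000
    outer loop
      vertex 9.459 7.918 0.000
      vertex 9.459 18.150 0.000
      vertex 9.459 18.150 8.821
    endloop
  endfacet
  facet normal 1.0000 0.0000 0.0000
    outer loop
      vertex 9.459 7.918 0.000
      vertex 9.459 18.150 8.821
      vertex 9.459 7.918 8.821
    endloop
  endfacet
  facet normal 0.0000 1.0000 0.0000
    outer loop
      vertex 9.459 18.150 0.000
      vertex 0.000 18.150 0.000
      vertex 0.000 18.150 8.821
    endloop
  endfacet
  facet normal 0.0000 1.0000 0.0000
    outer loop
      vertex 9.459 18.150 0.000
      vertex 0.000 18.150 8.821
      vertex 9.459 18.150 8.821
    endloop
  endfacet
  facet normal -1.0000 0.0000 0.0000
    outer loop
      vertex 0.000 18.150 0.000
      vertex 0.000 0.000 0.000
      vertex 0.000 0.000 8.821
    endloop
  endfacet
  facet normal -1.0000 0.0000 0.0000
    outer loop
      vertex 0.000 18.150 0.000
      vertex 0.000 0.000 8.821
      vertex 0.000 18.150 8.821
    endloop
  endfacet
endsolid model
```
; perimeter-only toolpath
G21 ; units = mm
G90 ; absolute positioning
G28 ; home
; layer 1
G0 Z2.205
G0 X0.000 Y0.000
G1 X22.594 Y0.000
G1 X22.594 Y7.918
G1 X9.459 Y7.918
G1 X9.459 Y18.150
G1 X0.000 Y18.150
G1 X0.000 Y0.000
; layer 2
G0 Z4.410
G0 X0.000 Y0.000
G1 X22.594 Y0.000
G1 X22.594 Y7.918
G1 X9.459 Y7.918
G1 X9.459 Y18.150
G1 X0.000 Y18.150
G1 X0.000 Y0.000
; layer 3
G0 Z6.616
G0 X0.000 Y0.000
G1 X22.594 Y0.000
G1 X22.594 Y7.918
G1 X9.459 Y7.918
G1 X9.459 Y18.150
G1 X0.000 Y18.150
G1 X0.000 Y0.000
; layer 4
G0 Z8.821
G0 X0.000 Y0.000
G1 X22.594 Y0.000
G1 X22.594 Y7.918
G1 X9.459 Y7.918
G1 X9.459 Y18.150
G1 X0.000 Y18.150
G1 X0.000 Y0.000
M2 ; end

The solid is an L-shaped prism: outer 22.6 × 18.1 mm, arm thicknesses ≈ 7.92 mm (horizontal) and 9.46 mm (vertical), extruded 8.82 mm in z. Slicing at Δz = 2.205 mm — 4 equal slices spanning the solid's height, so layer i sits at z = i·h/4 — gives 4 non-empty perimeters. Each is a 6-segment closed polygon; G0 lifts to the layer z and rapids to the start vertex, then G1 traces the edges.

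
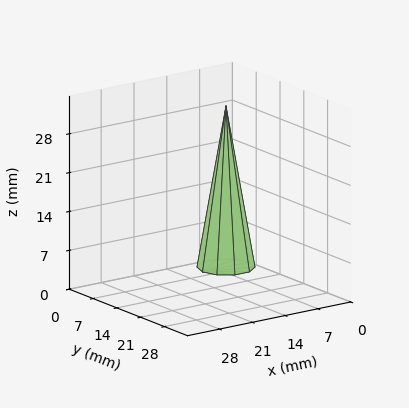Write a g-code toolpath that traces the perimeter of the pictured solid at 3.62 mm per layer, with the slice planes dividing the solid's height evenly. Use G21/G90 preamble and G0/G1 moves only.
Reading the render: the shape is a regular 10-sided pyramid, base circumscribed radius ≈ 5 mm, apex at z ≈ 29 mm (dimensions read to the nearest mm from the axis ticks). For the g-code, the solid's height is divided into equal slices at the stated Δz and each level perimeter traced with G1 moves after a G0 lift.

; perimeter-only toolpath
G21 ; units = mm
G90 ; absolute positioning
G28 ; home
; layer 1
G0 Z3.62
G0 X9.38 Y5.00
G1 X8.54 Y7.57
G1 X6.36 Y9.16
G1 X3.64 Y9.16
G1 X1.46 Y7.57
G1 X0.62 Y5.00
G1 X1.46 Y2.43
G1 X3.64 Y0.83
G1 X6.36 Y0.83
G1 X8.54 Y2.43
G1 X9.38 Y5.00
; layer 2
G0 Z7.25
G0 X8.75 Y5.00
G1 X8.04 Y7.21
G1 X6.16 Y8.57
G1 X3.84 Y8.57
G1 X1.96 Y7.21
G1 X1.25 Y5.00
G1 X1.96 Y2.79
G1 X3.84 Y1.43
G1 X6.16 Y1.43
G1 X8.04 Y2.79
G1 X8.75 Y5.00
; layer 3
G0 Z10.88
G0 X8.12 Y5.00
G1 X7.53 Y6.84
G1 X5.97 Y7.97
G1 X4.03 Y7.97
G1 X2.47 Y6.84
G1 X1.88 Y5.00
G1 X2.47 Y3.16
G1 X4.03 Y2.02
G1 X5.97 Y2.02
G1 X7.53 Y3.16
G1 X8.12 Y5.00
; layer 4
G0 Z14.50
G0 X7.50 Y5.00
G1 X7.03 Y6.47
G1 X5.78 Y7.38
G1 X4.22 Y7.38
G1 X2.98 Y6.47
G1 X2.50 Y5.00
G1 X2.98 Y3.53
G1 X4.22 Y2.62
G1 X5.78 Y2.62
G1 X7.03 Y3.53
G1 X7.50 Y5.00
; layer 5
G0 Z18.12
G0 X6.88 Y5.00
G1 X6.52 Y6.10
G1 X5.58 Y6.79
G1 X4.42 Y6.79
G1 X3.48 Y6.10
G1 X3.12 Y5.00
G1 X3.48 Y3.90
G1 X4.42 Y3.21
G1 X5.58 Y3.21
G1 X6.52 Y3.90
G1 X6.88 Y5.00
; layer 6
G0 Z21.75
G0 X6.25 Y5.00
G1 X6.01 Y5.74
G1 X5.39 Y6.19
G1 X4.61 Y6.19
G1 X3.99 Y5.74
G1 X3.75 Y5.00
G1 X3.99 Y4.26
G1 X4.61 Y3.81
G1 X5.39 Y3.81
G1 X6.01 Y4.26
G1 X6.25 Y5.00
; layer 7
G0 Z25.38
G0 X5.62 Y5.00
G1 X5.51 Y5.37
G1 X5.19 Y5.59
G1 X4.81 Y5.59
G1 X4.49 Y5.37
G1 X4.38 Y5.00
G1 X4.49 Y4.63
G1 X4.81 Y4.41
G1 X5.19 Y4.41
G1 X5.51 Y4.63
G1 X5.62 Y5.00
M2 ; end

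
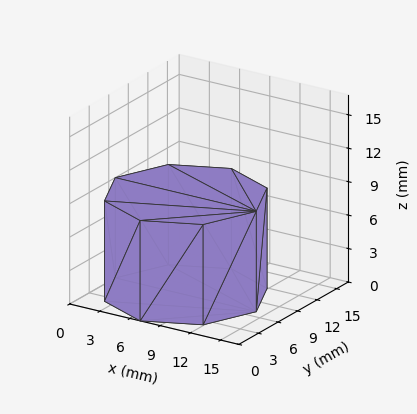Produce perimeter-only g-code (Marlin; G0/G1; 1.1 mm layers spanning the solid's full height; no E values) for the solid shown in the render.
Reading the render: the shape is a regular 8-sided prism (a cylinder approximated with 8 flat sides), circumscribed radius ≈ 7 mm, height ≈ 9 mm (dimensions read to the nearest mm from the axis ticks). For the g-code, the solid's height is divided into equal slices at the stated Δz and each level perimeter traced with G1 moves after a G0 lift.

; perimeter-only toolpath
G21 ; units = mm
G90 ; absolute positioning
G28 ; home
; layer 1
G0 Z1.1
G0 X14.0 Y7.0
G1 X11.9 Y11.9
G1 X7.0 Y14.0
G1 X2.1 Y11.9
G1 X0.0 Y7.0
G1 X2.1 Y2.1
G1 X7.0 Y0.0
G1 X11.9 Y2.1
G1 X14.0 Y7.0
; layer 2
G0 Z2.2
G0 X14.0 Y7.0
G1 X11.9 Y11.9
G1 X7.0 Y14.0
G1 X2.1 Y11.9
G1 X0.0 Y7.0
G1 X2.1 Y2.1
G1 X7.0 Y0.0
G1 X11.9 Y2.1
G1 X14.0 Y7.0
; layer 3
G0 Z3.4
G0 X14.0 Y7.0
G1 X11.9 Y11.9
G1 X7.0 Y14.0
G1 X2.1 Y11.9
G1 X0.0 Y7.0
G1 X2.1 Y2.1
G1 X7.0 Y0.0
G1 X11.9 Y2.1
G1 X14.0 Y7.0
; layer 4
G0 Z4.5
G0 X14.0 Y7.0
G1 X11.9 Y11.9
G1 X7.0 Y14.0
G1 X2.1 Y11.9
G1 X0.0 Y7.0
G1 X2.1 Y2.1
G1 X7.0 Y0.0
G1 X11.9 Y2.1
G1 X14.0 Y7.0
; layer 5
G0 Z5.6
G0 X14.0 Y7.0
G1 X11.9 Y11.9
G1 X7.0 Y14.0
G1 X2.1 Y11.9
G1 X0.0 Y7.0
G1 X2.1 Y2.1
G1 X7.0 Y0.0
G1 X11.9 Y2.1
G1 X14.0 Y7.0
; layer 6
G0 Z6.8
G0 X14.0 Y7.0
G1 X11.9 Y11.9
G1 X7.0 Y14.0
G1 X2.1 Y11.9
G1 X0.0 Y7.0
G1 X2.1 Y2.1
G1 X7.0 Y0.0
G1 X11.9 Y2.1
G1 X14.0 Y7.0
; layer 7
G0 Z7.9
G0 X14.0 Y7.0
G1 X11.9 Y11.9
G1 X7.0 Y14.0
G1 X2.1 Y11.9
G1 X0.0 Y7.0
G1 X2.1 Y2.1
G1 X7.0 Y0.0
G1 X11.9 Y2.1
G1 X14.0 Y7.0
; layer 8
G0 Z9.0
G0 X14.0 Y7.0
G1 X11.9 Y11.9
G1 X7.0 Y14.0
G1 X2.1 Y11.9
G1 X0.0 Y7.0
G1 X2.1 Y2.1
G1 X7.0 Y0.0
G1 X11.9 Y2.1
G1 X14.0 Y7.0
M2 ; end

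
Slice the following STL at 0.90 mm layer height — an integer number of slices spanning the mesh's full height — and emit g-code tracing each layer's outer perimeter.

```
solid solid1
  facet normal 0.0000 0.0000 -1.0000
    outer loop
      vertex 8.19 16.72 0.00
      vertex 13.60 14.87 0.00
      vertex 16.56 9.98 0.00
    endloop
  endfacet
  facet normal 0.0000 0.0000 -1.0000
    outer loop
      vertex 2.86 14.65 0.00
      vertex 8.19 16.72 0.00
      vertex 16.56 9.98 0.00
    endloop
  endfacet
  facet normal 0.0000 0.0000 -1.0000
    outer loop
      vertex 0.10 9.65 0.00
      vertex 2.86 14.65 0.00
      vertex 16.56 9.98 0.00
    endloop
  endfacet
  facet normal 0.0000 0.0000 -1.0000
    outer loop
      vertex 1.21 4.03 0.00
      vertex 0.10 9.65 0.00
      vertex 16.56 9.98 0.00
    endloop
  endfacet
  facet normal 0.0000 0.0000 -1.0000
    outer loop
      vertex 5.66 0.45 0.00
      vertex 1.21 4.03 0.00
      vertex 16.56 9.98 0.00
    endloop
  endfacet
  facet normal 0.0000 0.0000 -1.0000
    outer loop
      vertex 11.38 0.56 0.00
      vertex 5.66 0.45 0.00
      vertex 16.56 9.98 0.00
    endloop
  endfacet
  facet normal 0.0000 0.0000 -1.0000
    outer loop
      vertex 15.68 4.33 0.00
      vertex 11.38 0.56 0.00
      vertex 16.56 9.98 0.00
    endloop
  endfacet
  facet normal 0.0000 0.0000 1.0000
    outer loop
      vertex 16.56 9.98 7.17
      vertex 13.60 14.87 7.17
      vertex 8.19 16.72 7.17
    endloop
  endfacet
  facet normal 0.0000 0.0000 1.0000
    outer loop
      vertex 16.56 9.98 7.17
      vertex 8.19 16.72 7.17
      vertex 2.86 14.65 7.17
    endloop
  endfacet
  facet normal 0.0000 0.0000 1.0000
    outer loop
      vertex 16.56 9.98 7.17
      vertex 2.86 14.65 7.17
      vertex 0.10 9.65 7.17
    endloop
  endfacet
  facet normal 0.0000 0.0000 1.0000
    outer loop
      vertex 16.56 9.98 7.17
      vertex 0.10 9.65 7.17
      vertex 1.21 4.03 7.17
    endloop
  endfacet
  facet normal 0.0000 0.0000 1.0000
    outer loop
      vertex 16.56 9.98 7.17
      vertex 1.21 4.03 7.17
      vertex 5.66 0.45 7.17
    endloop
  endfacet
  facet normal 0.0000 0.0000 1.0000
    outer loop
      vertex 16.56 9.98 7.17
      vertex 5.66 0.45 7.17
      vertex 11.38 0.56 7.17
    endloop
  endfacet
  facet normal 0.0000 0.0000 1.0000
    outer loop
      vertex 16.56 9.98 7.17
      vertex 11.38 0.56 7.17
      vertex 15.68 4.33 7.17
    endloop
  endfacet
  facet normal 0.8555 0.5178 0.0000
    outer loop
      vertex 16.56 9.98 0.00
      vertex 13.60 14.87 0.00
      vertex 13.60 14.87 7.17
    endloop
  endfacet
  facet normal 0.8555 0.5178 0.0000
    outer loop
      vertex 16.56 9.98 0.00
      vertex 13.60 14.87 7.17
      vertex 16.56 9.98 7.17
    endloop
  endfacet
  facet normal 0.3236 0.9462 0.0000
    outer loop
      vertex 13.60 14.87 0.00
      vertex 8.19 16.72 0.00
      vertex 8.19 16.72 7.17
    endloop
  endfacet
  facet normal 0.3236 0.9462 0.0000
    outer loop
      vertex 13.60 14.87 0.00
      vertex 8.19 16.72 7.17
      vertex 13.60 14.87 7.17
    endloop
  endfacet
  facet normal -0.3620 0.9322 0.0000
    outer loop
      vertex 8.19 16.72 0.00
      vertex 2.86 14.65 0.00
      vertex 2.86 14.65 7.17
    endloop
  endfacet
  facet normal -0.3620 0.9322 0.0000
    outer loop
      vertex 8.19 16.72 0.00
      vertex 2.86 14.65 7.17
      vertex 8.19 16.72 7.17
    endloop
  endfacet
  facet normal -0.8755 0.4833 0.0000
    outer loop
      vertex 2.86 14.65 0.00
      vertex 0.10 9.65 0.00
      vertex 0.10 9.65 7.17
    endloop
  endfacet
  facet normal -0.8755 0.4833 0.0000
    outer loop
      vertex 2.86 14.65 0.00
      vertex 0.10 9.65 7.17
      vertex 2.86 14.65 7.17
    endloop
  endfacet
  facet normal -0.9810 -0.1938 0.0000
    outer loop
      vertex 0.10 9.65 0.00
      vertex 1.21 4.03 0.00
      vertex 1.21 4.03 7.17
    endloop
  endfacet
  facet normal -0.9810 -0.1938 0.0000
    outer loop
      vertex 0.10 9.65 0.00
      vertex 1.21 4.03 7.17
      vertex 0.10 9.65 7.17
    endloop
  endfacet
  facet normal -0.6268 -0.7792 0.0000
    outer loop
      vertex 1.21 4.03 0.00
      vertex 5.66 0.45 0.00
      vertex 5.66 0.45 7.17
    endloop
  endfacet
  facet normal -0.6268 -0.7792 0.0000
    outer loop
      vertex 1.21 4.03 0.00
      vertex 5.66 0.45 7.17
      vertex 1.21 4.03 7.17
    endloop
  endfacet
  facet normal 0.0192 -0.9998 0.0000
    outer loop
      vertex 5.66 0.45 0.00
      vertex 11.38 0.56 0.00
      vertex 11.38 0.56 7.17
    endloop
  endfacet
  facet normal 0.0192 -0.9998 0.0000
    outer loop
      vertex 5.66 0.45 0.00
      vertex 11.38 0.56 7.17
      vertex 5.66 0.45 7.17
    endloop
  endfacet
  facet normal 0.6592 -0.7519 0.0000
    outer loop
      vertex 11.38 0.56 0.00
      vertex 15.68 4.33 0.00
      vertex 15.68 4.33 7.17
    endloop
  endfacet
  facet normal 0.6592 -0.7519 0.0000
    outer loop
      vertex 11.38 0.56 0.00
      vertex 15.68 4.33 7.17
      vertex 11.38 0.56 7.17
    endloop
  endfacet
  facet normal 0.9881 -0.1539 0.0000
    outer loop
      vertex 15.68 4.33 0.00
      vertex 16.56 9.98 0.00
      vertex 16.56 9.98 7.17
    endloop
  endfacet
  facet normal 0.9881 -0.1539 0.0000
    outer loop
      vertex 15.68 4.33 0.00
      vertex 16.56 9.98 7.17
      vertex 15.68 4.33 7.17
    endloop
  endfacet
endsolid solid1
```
; perimeter-only toolpath
G21 ; units = mm
G90 ; absolute positioning
G28 ; home
; layer 1
G0 Z0.90
G0 X16.56 Y9.98
G1 X13.60 Y14.87
G1 X8.19 Y16.72
G1 X2.86 Y14.65
G1 X0.10 Y9.65
G1 X1.21 Y4.03
G1 X5.66 Y0.45
G1 X11.38 Y0.56
G1 X15.68 Y4.33
G1 X16.56 Y9.98
; layer 2
G0 Z1.79
G0 X16.56 Y9.98
G1 X13.60 Y14.87
G1 X8.19 Y16.72
G1 X2.86 Y14.65
G1 X0.10 Y9.65
G1 X1.21 Y4.03
G1 X5.66 Y0.45
G1 X11.38 Y0.56
G1 X15.68 Y4.33
G1 X16.56 Y9.98
; layer 3
G0 Z2.69
G0 X16.56 Y9.98
G1 X13.60 Y14.87
G1 X8.19 Y16.72
G1 X2.86 Y14.65
G1 X0.10 Y9.65
G1 X1.21 Y4.03
G1 X5.66 Y0.45
G1 X11.38 Y0.56
G1 X15.68 Y4.33
G1 X16.56 Y9.98
; layer 4
G0 Z3.58
G0 X16.56 Y9.98
G1 X13.60 Y14.87
G1 X8.19 Y16.72
G1 X2.86 Y14.65
G1 X0.10 Y9.65
G1 X1.21 Y4.03
G1 X5.66 Y0.45
G1 X11.38 Y0.56
G1 X15.68 Y4.33
G1 X16.56 Y9.98
; layer 5
G0 Z4.48
G0 X16.56 Y9.98
G1 X13.60 Y14.87
G1 X8.19 Y16.72
G1 X2.86 Y14.65
G1 X0.10 Y9.65
G1 X1.21 Y4.03
G1 X5.66 Y0.45
G1 X11.38 Y0.56
G1 X15.68 Y4.33
G1 X16.56 Y9.98
; layer 6
G0 Z5.38
G0 X16.56 Y9.98
G1 X13.60 Y14.87
G1 X8.19 Y16.72
G1 X2.86 Y14.65
G1 X0.10 Y9.65
G1 X1.21 Y4.03
G1 X5.66 Y0.45
G1 X11.38 Y0.56
G1 X15.68 Y4.33
G1 X16.56 Y9.98
; layer 7
G0 Z6.27
G0 X16.56 Y9.98
G1 X13.60 Y14.87
G1 X8.19 Y16.72
G1 X2.86 Y14.65
G1 X0.10 Y9.65
G1 X1.21 Y4.03
G1 X5.66 Y0.45
G1 X11.38 Y0.56
G1 X15.68 Y4.33
G1 X16.56 Y9.98
; layer 8
G0 Z7.17
G0 X16.56 Y9.98
G1 X13.60 Y14.87
G1 X8.19 Y16.72
G1 X2.86 Y14.65
G1 X0.10 Y9.65
G1 X1.21 Y4.03
G1 X5.66 Y0.45
G1 X11.38 Y0.56
G1 X15.68 Y4.33
G1 X16.56 Y9.98
M2 ; end

The solid is a regular 9-sided prism (a cylinder approximated with 9 flat sides), circumscribed radius ≈ 8.36 mm, height ≈ 7.17 mm. Slicing at Δz = 0.90 mm — 8 equal slices spanning the solid's height, so layer i sits at z = i·h/8 — gives 8 non-empty perimeters. Each is a 9-segment closed polygon; G0 lifts to the layer z and rapids to the start vertex, then G1 traces the edges.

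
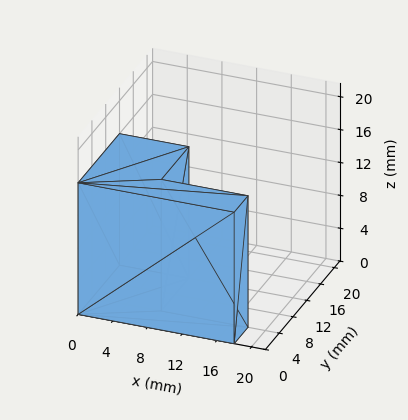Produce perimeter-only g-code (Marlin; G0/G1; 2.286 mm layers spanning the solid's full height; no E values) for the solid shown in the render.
Reading the render: the shape is an L-shaped prism: outer 18 × 12 mm, arm thicknesses ≈ 4 mm (horizontal) and 8 mm (vertical), extruded 16 mm in z (dimensions read to the nearest mm from the axis ticks). For the g-code, the solid's height is divided into equal slices at the stated Δz and each level perimeter traced with G1 moves after a G0 lift.

; perimeter-only toolpath
G21 ; units = mm
G90 ; absolute positioning
G28 ; home
; layer 1
G0 Z2.286
G0 X0.000 Y0.000
G1 X18.000 Y0.000
G1 X18.000 Y4.000
G1 X8.000 Y4.000
G1 X8.000 Y12.000
G1 X0.000 Y12.000
G1 X0.000 Y0.000
; layer 2
G0 Z4.571
G0 X0.000 Y0.000
G1 X18.000 Y0.000
G1 X18.000 Y4.000
G1 X8.000 Y4.000
G1 X8.000 Y12.000
G1 X0.000 Y12.000
G1 X0.000 Y0.000
; layer 3
G0 Z6.857
G0 X0.000 Y0.000
G1 X18.000 Y0.000
G1 X18.000 Y4.000
G1 X8.000 Y4.000
G1 X8.000 Y12.000
G1 X0.000 Y12.000
G1 X0.000 Y0.000
; layer 4
G0 Z9.143
G0 X0.000 Y0.000
G1 X18.000 Y0.000
G1 X18.000 Y4.000
G1 X8.000 Y4.000
G1 X8.000 Y12.000
G1 X0.000 Y12.000
G1 X0.000 Y0.000
; layer 5
G0 Z11.429
G0 X0.000 Y0.000
G1 X18.000 Y0.000
G1 X18.000 Y4.000
G1 X8.000 Y4.000
G1 X8.000 Y12.000
G1 X0.000 Y12.000
G1 X0.000 Y0.000
; layer 6
G0 Z13.714
G0 X0.000 Y0.000
G1 X18.000 Y0.000
G1 X18.000 Y4.000
G1 X8.000 Y4.000
G1 X8.000 Y12.000
G1 X0.000 Y12.000
G1 X0.000 Y0.000
; layer 7
G0 Z16.000
G0 X0.000 Y0.000
G1 X18.000 Y0.000
G1 X18.000 Y4.000
G1 X8.000 Y4.000
G1 X8.000 Y12.000
G1 X0.000 Y12.000
G1 X0.000 Y0.000
M2 ; end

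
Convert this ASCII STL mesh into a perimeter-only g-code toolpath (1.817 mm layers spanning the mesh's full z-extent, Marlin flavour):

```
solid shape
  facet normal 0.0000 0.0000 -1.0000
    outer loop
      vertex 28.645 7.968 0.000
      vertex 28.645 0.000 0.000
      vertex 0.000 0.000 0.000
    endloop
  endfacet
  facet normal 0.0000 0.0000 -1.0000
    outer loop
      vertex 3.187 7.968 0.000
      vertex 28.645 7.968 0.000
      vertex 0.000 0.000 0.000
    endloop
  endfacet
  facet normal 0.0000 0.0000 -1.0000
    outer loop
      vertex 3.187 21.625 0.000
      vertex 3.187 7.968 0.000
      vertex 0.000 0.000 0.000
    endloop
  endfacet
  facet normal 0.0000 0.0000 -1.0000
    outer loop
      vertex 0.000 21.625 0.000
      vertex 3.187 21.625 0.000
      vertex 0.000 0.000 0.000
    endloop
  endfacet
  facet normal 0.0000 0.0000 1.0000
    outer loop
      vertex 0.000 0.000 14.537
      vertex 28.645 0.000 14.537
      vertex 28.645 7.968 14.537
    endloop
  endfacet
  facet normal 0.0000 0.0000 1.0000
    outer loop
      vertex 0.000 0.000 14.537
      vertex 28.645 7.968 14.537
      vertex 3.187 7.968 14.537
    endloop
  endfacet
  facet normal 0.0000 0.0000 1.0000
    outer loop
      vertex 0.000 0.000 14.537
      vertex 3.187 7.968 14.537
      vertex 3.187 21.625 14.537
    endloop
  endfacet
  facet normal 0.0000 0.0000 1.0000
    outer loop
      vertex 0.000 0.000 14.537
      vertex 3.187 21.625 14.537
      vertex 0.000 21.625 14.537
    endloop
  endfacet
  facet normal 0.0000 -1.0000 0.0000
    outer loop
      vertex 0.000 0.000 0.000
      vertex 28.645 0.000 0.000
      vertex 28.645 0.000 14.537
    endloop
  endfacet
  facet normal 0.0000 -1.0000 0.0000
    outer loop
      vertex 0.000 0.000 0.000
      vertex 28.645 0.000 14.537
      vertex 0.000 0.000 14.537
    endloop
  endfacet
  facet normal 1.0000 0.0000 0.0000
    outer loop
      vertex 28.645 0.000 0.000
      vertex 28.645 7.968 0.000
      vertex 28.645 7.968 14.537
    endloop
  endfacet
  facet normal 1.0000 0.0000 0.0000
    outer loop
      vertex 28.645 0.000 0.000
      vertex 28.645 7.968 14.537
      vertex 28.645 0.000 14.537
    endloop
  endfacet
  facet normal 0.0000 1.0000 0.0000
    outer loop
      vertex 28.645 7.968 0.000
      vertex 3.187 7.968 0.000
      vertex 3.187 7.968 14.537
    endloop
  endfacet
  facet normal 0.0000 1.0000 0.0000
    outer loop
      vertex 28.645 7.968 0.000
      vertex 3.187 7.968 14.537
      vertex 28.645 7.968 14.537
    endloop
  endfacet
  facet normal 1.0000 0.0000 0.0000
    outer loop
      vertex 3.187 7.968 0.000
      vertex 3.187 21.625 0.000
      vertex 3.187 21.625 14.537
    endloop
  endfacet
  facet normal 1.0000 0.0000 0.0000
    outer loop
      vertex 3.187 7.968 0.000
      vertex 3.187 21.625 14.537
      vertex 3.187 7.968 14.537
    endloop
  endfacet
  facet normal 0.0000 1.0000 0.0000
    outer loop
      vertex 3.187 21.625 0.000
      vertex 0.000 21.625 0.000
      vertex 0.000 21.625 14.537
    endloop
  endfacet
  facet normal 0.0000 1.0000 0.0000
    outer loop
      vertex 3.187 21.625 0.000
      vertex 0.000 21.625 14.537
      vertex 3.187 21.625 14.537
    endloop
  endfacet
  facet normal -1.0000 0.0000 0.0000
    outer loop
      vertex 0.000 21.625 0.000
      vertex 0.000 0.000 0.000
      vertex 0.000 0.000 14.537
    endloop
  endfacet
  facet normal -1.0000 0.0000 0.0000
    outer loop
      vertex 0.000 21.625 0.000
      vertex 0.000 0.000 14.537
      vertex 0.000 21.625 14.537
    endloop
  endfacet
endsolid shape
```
; perimeter-only toolpath
G21 ; units = mm
G90 ; absolute positioning
G28 ; home
; layer 1
G0 Z1.817
G0 X0.000 Y0.000
G1 X28.645 Y0.000
G1 X28.645 Y7.968
G1 X3.187 Y7.968
G1 X3.187 Y21.625
G1 X0.000 Y21.625
G1 X0.000 Y0.000
; layer 2
G0 Z3.634
G0 X0.000 Y0.000
G1 X28.645 Y0.000
G1 X28.645 Y7.968
G1 X3.187 Y7.968
G1 X3.187 Y21.625
G1 X0.000 Y21.625
G1 X0.000 Y0.000
; layer 3
G0 Z5.451
G0 X0.000 Y0.000
G1 X28.645 Y0.000
G1 X28.645 Y7.968
G1 X3.187 Y7.968
G1 X3.187 Y21.625
G1 X0.000 Y21.625
G1 X0.000 Y0.000
; layer 4
G0 Z7.269
G0 X0.000 Y0.000
G1 X28.645 Y0.000
G1 X28.645 Y7.968
G1 X3.187 Y7.968
G1 X3.187 Y21.625
G1 X0.000 Y21.625
G1 X0.000 Y0.000
; layer 5
G0 Z9.086
G0 X0.000 Y0.000
G1 X28.645 Y0.000
G1 X28.645 Y7.968
G1 X3.187 Y7.968
G1 X3.187 Y21.625
G1 X0.000 Y21.625
G1 X0.000 Y0.000
; layer 6
G0 Z10.903
G0 X0.000 Y0.000
G1 X28.645 Y0.000
G1 X28.645 Y7.968
G1 X3.187 Y7.968
G1 X3.187 Y21.625
G1 X0.000 Y21.625
G1 X0.000 Y0.000
; layer 7
G0 Z12.720
G0 X0.000 Y0.000
G1 X28.645 Y0.000
G1 X28.645 Y7.968
G1 X3.187 Y7.968
G1 X3.187 Y21.625
G1 X0.000 Y21.625
G1 X0.000 Y0.000
; layer 8
G0 Z14.537
G0 X0.000 Y0.000
G1 X28.645 Y0.000
G1 X28.645 Y7.968
G1 X3.187 Y7.968
G1 X3.187 Y21.625
G1 X0.000 Y21.625
G1 X0.000 Y0.000
M2 ; end

The solid is an L-shaped prism: outer 28.6 × 21.6 mm, arm thicknesses ≈ 7.97 mm (horizontal) and 3.19 mm (vertical), extruded 14.5 mm in z. Slicing at Δz = 1.817 mm — 8 equal slices spanning the solid's height, so layer i sits at z = i·h/8 — gives 8 non-empty perimeters. Each is a 6-segment closed polygon; G0 lifts to the layer z and rapids to the start vertex, then G1 traces the edges.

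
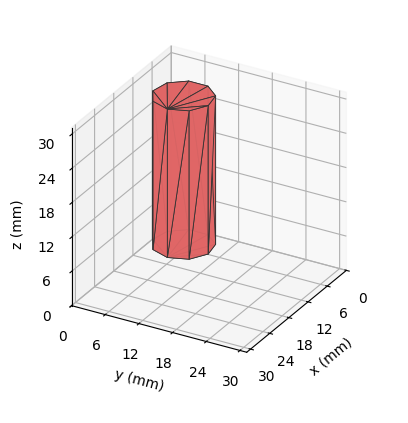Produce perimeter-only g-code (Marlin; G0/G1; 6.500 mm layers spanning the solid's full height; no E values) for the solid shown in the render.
Reading the render: the shape is a regular 9-sided prism (a cylinder approximated with 9 flat sides), circumscribed radius ≈ 5 mm, height ≈ 26 mm (dimensions read to the nearest mm from the axis ticks). For the g-code, the solid's height is divided into equal slices at the stated Δz and each level perimeter traced with G1 moves after a G0 lift.

; perimeter-only toolpath
G21 ; units = mm
G90 ; absolute positioning
G28 ; home
; layer 1
G0 Z6.500
G0 X10.000 Y5.000
G1 X8.830 Y8.214
G1 X5.868 Y9.924
G1 X2.500 Y9.330
G1 X0.302 Y6.710
G1 X0.302 Y3.290
G1 X2.500 Y0.670
G1 X5.868 Y0.076
G1 X8.830 Y1.786
G1 X10.000 Y5.000
; layer 2
G0 Z13.000
G0 X10.000 Y5.000
G1 X8.830 Y8.214
G1 X5.868 Y9.924
G1 X2.500 Y9.330
G1 X0.302 Y6.710
G1 X0.302 Y3.290
G1 X2.500 Y0.670
G1 X5.868 Y0.076
G1 X8.830 Y1.786
G1 X10.000 Y5.000
; layer 3
G0 Z19.500
G0 X10.000 Y5.000
G1 X8.830 Y8.214
G1 X5.868 Y9.924
G1 X2.500 Y9.330
G1 X0.302 Y6.710
G1 X0.302 Y3.290
G1 X2.500 Y0.670
G1 X5.868 Y0.076
G1 X8.830 Y1.786
G1 X10.000 Y5.000
; layer 4
G0 Z26.000
G0 X10.000 Y5.000
G1 X8.830 Y8.214
G1 X5.868 Y9.924
G1 X2.500 Y9.330
G1 X0.302 Y6.710
G1 X0.302 Y3.290
G1 X2.500 Y0.670
G1 X5.868 Y0.076
G1 X8.830 Y1.786
G1 X10.000 Y5.000
M2 ; end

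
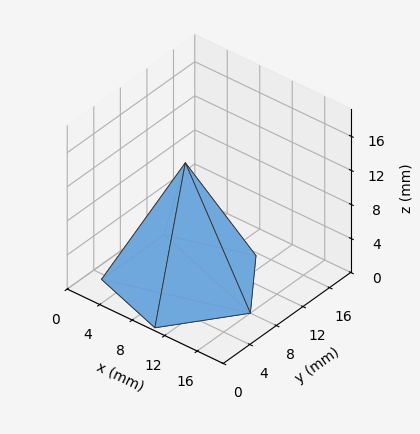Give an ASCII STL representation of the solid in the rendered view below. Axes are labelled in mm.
Reading the render: the shape is a regular 5-sided pyramid, base circumscribed radius ≈ 8 mm, apex at z ≈ 14 mm (dimensions read to the nearest mm from the axis ticks). For the STL, each face is triangulated and given an outward normal.

solid part
  facet normal 0.0000 0.0000 -1.0000
    outer loop
      vertex 1.528 12.702 0.000
      vertex 10.472 15.608 0.000
      vertex 16.000 8.000 0.000
    endloop
  endfacet
  facet normal 0.0000 0.0000 -1.0000
    outer loop
      vertex 1.528 3.298 0.000
      vertex 1.528 12.702 0.000
      vertex 16.000 8.000 0.000
    endloop
  endfacet
  facet normal 0.0000 0.0000 -1.0000
    outer loop
      vertex 10.472 0.392 0.000
      vertex 1.528 3.298 0.000
      vertex 16.000 8.000 0.000
    endloop
  endfacet
  facet normal 0.7343 0.5336 0.4196
    outer loop
      vertex 16.000 8.000 0.000
      vertex 10.472 15.608 0.000
      vertex 8.000 8.000 14.000
    endloop
  endfacet
  facet normal -0.2805 0.8633 0.4196
    outer loop
      vertex 10.472 15.608 0.000
      vertex 1.528 12.702 0.000
      vertex 8.000 8.000 14.000
    endloop
  endfacet
  facet normal -0.9077 0.0000 0.4196
    outer loop
      vertex 1.528 12.702 0.000
      vertex 1.528 3.298 0.000
      vertex 8.000 8.000 14.000
    endloop
  endfacet
  facet normal -0.2805 -0.8633 0.4196
    outer loop
      vertex 1.528 3.298 0.000
      vertex 10.472 0.392 0.000
      vertex 8.000 8.000 14.000
    endloop
  endfacet
  facet normal 0.7343 -0.5336 0.4196
    outer loop
      vertex 10.472 0.392 0.000
      vertex 16.000 8.000 0.000
      vertex 8.000 8.000 14.000
    endloop
  endfacet
endsolid part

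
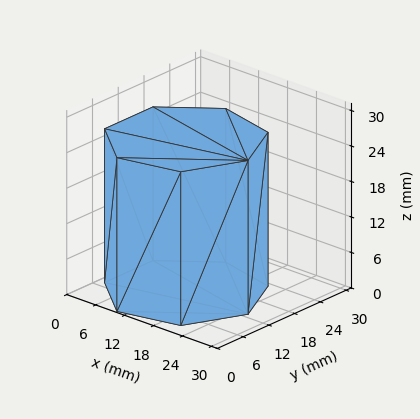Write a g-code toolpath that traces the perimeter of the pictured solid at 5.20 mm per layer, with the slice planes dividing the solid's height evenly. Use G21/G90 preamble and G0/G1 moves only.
Reading the render: the shape is a regular 7-sided prism (a cylinder approximated with 7 flat sides), circumscribed radius ≈ 13 mm, height ≈ 26 mm (dimensions read to the nearest mm from the axis ticks). For the g-code, the solid's height is divided into equal slices at the stated Δz and each level perimeter traced with G1 moves after a G0 lift.

; perimeter-only toolpath
G21 ; units = mm
G90 ; absolute positioning
G28 ; home
; layer 1
G0 Z5.20
G0 X26.00 Y13.00
G1 X21.11 Y23.16
G1 X10.11 Y25.67
G1 X1.29 Y18.64
G1 X1.29 Y7.36
G1 X10.11 Y0.33
G1 X21.11 Y2.84
G1 X26.00 Y13.00
; layer 2
G0 Z10.40
G0 X26.00 Y13.00
G1 X21.11 Y23.16
G1 X10.11 Y25.67
G1 X1.29 Y18.64
G1 X1.29 Y7.36
G1 X10.11 Y0.33
G1 X21.11 Y2.84
G1 X26.00 Y13.00
; layer 3
G0 Z15.60
G0 X26.00 Y13.00
G1 X21.11 Y23.16
G1 X10.11 Y25.67
G1 X1.29 Y18.64
G1 X1.29 Y7.36
G1 X10.11 Y0.33
G1 X21.11 Y2.84
G1 X26.00 Y13.00
; layer 4
G0 Z20.80
G0 X26.00 Y13.00
G1 X21.11 Y23.16
G1 X10.11 Y25.67
G1 X1.29 Y18.64
G1 X1.29 Y7.36
G1 X10.11 Y0.33
G1 X21.11 Y2.84
G1 X26.00 Y13.00
; layer 5
G0 Z26.00
G0 X26.00 Y13.00
G1 X21.11 Y23.16
G1 X10.11 Y25.67
G1 X1.29 Y18.64
G1 X1.29 Y7.36
G1 X10.11 Y0.33
G1 X21.11 Y2.84
G1 X26.00 Y13.00
M2 ; end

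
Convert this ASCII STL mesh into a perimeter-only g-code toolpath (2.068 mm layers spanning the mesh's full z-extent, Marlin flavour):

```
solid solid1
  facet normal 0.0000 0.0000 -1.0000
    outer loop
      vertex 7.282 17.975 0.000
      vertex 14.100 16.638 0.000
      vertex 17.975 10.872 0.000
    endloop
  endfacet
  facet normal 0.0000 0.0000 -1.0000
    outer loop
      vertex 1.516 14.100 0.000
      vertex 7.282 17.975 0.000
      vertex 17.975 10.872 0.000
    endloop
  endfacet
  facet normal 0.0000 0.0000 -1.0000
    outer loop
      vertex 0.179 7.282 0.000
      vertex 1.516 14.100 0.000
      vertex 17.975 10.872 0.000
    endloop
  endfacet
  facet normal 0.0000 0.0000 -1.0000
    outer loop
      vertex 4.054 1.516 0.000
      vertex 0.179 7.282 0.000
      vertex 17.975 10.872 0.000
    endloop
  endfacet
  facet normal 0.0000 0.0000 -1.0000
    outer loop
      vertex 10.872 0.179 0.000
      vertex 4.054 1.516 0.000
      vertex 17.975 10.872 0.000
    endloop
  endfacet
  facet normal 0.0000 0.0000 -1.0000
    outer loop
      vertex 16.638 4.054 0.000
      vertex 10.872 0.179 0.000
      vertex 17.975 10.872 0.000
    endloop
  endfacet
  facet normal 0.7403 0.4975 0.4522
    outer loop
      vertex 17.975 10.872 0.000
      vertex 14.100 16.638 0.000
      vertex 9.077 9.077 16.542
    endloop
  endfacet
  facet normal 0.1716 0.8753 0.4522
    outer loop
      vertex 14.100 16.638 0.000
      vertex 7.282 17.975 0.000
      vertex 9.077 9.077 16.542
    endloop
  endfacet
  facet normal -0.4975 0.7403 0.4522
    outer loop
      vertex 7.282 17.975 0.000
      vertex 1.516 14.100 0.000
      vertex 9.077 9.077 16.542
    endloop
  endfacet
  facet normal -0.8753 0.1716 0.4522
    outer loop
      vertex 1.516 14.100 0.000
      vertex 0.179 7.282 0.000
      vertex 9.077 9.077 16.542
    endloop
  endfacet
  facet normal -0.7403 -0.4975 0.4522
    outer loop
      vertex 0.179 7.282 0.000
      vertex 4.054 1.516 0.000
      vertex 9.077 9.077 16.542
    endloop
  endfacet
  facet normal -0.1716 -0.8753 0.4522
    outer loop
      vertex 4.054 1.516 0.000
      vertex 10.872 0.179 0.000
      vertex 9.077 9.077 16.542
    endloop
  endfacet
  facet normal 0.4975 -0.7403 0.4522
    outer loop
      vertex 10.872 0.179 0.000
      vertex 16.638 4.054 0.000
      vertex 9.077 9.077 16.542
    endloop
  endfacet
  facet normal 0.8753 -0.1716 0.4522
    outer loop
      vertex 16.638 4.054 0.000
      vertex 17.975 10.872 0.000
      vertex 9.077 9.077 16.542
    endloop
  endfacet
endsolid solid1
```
; perimeter-only toolpath
G21 ; units = mm
G90 ; absolute positioning
G28 ; home
; layer 1
G0 Z2.068
G0 X16.863 Y10.648
G1 X13.472 Y15.693
G1 X7.506 Y16.863
G1 X2.461 Y13.472
G1 X1.291 Y7.506
G1 X4.682 Y2.461
G1 X10.648 Y1.291
G1 X15.693 Y4.682
G1 X16.863 Y10.648
; layer 2
G0 Z4.136
G0 X15.751 Y10.423
G1 X12.844 Y14.748
G1 X7.731 Y15.751
G1 X3.406 Y12.844
G1 X2.404 Y7.731
G1 X5.310 Y3.406
G1 X10.423 Y2.404
G1 X14.748 Y5.310
G1 X15.751 Y10.423
; layer 3
G0 Z6.203
G0 X14.638 Y10.199
G1 X12.216 Y13.803
G1 X7.955 Y14.638
G1 X4.351 Y12.216
G1 X3.516 Y7.955
G1 X5.938 Y4.351
G1 X10.199 Y3.516
G1 X13.803 Y5.938
G1 X14.638 Y10.199
; layer 4
G0 Z8.271
G0 X13.526 Y9.974
G1 X11.588 Y12.858
G1 X8.180 Y13.526
G1 X5.296 Y11.588
G1 X4.628 Y8.180
G1 X6.566 Y5.296
G1 X9.974 Y4.628
G1 X12.858 Y6.566
G1 X13.526 Y9.974
; layer 5
G0 Z10.339
G0 X12.414 Y9.750
G1 X10.961 Y11.912
G1 X8.404 Y12.414
G1 X6.242 Y10.961
G1 X5.740 Y8.404
G1 X7.193 Y6.242
G1 X9.750 Y5.740
G1 X11.912 Y7.193
G1 X12.414 Y9.750
; layer 6
G0 Z12.407
G0 X11.302 Y9.526
G1 X10.333 Y10.967
G1 X8.628 Y11.302
G1 X7.187 Y10.333
G1 X6.853 Y8.628
G1 X7.821 Y7.187
G1 X9.526 Y6.853
G1 X10.967 Y7.821
G1 X11.302 Y9.526
; layer 7
G0 Z14.474
G0 X10.189 Y9.301
G1 X9.705 Y10.022
G1 X8.853 Y10.189
G1 X8.132 Y9.705
G1 X7.965 Y8.853
G1 X8.449 Y8.132
G1 X9.301 Y7.965
G1 X10.022 Y8.449
G1 X10.189 Y9.301
M2 ; end

The solid is a regular 8-sided pyramid, base circumscribed radius ≈ 9.08 mm, apex at z ≈ 16.5 mm. Slicing at Δz = 2.068 mm — 8 equal slices spanning the solid's height, so layer i sits at z = i·h/8 — gives 7 non-empty perimeters. Each is a 8-segment closed polygon; G0 lifts to the layer z and rapids to the start vertex, then G1 traces the edges. The cross-section shrinks linearly with z (the slice at the apex is degenerate and omitted).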